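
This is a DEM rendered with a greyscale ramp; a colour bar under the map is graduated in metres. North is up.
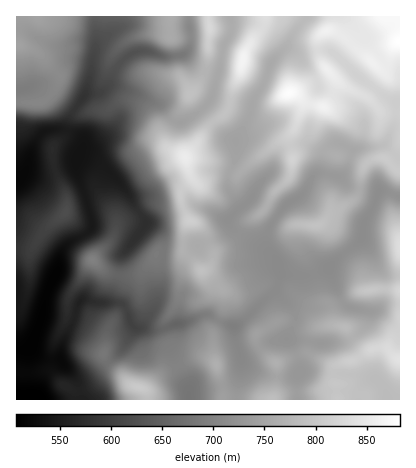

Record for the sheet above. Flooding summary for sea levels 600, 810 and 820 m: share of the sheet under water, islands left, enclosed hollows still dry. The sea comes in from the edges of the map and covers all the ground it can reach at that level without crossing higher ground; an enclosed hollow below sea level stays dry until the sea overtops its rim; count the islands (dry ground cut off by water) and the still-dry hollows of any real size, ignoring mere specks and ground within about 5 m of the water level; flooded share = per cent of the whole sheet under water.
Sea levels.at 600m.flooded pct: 17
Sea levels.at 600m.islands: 1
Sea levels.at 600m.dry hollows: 0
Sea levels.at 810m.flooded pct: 89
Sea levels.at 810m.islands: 2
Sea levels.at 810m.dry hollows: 0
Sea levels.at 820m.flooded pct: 92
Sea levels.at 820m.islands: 1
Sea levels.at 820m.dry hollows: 0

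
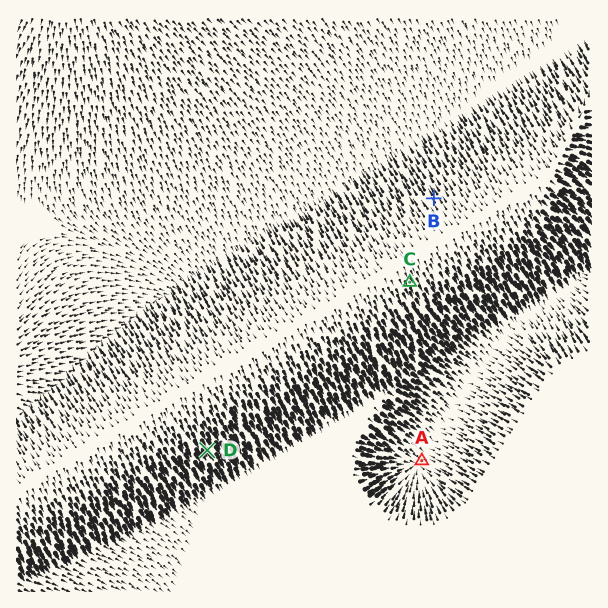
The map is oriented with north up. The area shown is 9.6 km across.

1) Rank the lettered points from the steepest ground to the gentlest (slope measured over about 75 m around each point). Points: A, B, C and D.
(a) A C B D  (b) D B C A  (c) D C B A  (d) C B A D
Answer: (b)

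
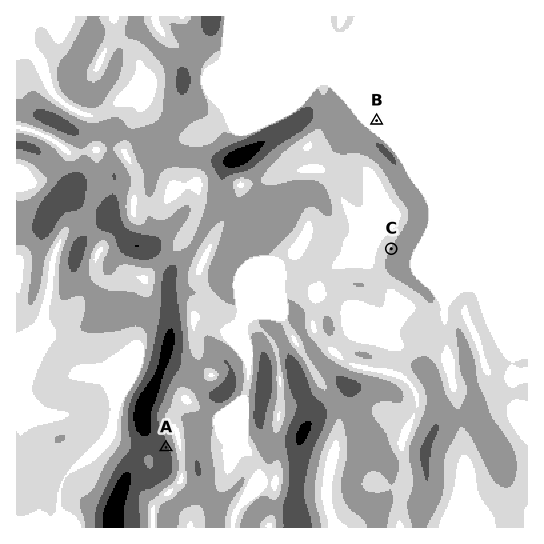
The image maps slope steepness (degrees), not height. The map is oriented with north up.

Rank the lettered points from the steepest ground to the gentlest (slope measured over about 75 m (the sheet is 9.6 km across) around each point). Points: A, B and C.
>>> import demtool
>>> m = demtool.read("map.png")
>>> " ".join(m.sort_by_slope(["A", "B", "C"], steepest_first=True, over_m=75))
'A C B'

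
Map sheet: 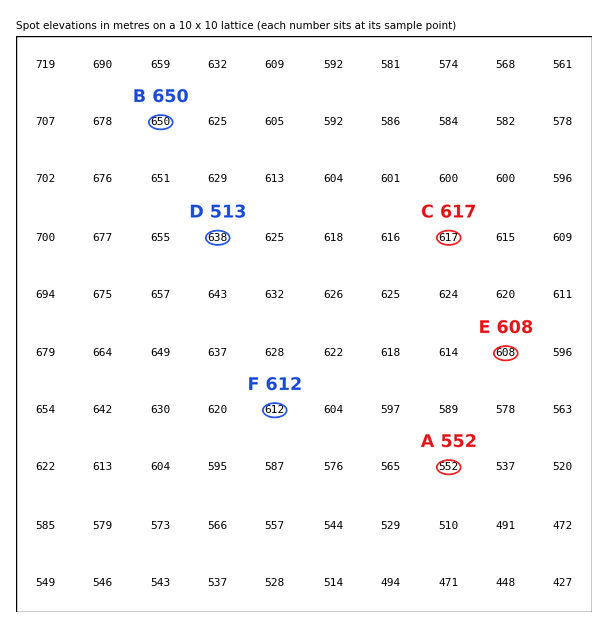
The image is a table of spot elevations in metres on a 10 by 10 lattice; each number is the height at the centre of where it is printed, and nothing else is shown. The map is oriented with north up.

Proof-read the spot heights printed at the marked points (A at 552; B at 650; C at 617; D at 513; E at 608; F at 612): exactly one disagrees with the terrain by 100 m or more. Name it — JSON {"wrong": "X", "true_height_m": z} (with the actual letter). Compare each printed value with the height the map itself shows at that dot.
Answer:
{"wrong": "D", "true_height_m": 638}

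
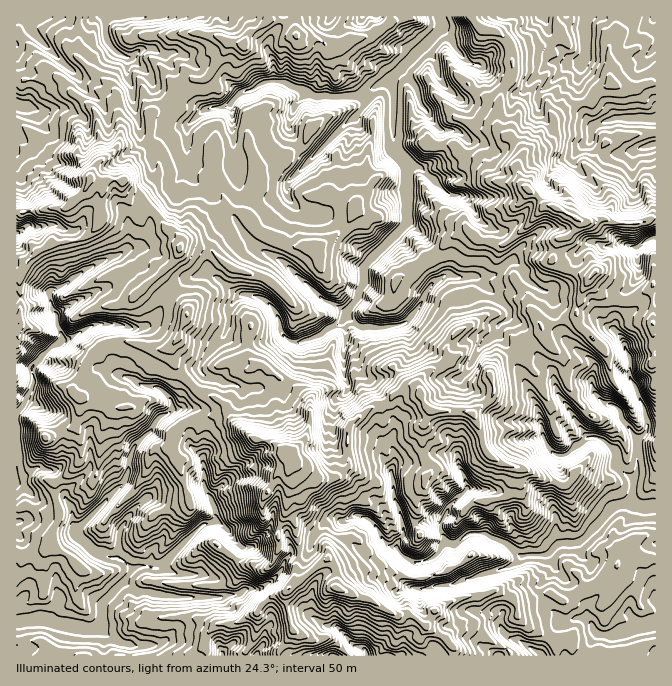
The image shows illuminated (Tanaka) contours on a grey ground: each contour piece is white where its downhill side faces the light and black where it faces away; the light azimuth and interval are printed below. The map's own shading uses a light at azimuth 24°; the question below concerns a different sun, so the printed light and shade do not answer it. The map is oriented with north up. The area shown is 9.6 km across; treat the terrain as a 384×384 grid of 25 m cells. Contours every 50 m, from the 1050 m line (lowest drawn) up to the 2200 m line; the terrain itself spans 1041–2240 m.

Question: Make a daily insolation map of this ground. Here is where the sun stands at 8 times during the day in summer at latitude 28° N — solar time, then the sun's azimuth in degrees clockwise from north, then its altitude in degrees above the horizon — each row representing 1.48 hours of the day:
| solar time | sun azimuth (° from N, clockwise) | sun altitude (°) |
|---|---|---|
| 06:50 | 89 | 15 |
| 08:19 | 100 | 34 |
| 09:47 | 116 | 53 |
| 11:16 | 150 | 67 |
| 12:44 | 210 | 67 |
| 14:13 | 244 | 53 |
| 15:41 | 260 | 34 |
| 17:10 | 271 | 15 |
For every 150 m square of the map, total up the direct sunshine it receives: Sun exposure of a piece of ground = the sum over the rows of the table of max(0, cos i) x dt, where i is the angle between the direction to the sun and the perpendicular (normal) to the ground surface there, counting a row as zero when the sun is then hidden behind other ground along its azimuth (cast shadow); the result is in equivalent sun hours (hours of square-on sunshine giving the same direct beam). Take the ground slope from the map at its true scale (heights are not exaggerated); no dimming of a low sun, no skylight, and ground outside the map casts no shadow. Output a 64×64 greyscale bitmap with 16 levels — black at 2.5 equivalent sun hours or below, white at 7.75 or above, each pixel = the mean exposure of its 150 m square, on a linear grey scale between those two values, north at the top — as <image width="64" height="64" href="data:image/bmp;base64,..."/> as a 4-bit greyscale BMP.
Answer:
<image width="64" height="64" href="data:image/bmp;base64,Qk12CAAAAAAAAHYAAAAoAAAAQAAAAEAAAAABAAQAAAAAAAAIAAATCwAAEwsAABAAAAAAAAAAAAAAABEREQAiIiIAMzMzAERERABVVVUAZmZmAHd3dwCIiIgAmZmZAKqqqgC7u7sAzMzMAN3d3QDu7u4A////AP3uupmZVVaKvOmHqYju3Lq0R8zN7u7Lzblnuu7t3M3uvdmZmbre7tzdyaqsiq7dzIaJ3d3s2ozcaKvM7tuJiaypi97t3t7u7t3NzL27vallaczd3t2p3tmsvtyrzN7sqe7u//7e3d/u7sl2rLq8msus3NzuvNzMzKvc3tzN7u7////u7Myrp2ZmVCRXurzNzNzMyWhKq8zdyczd7u7/7e7u7d3bzLhURVVEVTRc3czLrMtjBAAXzu3evO3u/u/u3e7s3d3MyszczMu6dUONuqzKZHpjQQAASdmbm6rv7v/u/+3e/tvMuYdmec2ZZUramIeZzMqamWMAB83HnNvu/u///u78qayonN3u7cumOKvdu83MYABrmrlRGKrNuL7u/////pRYvu7avd3dhkpUl62su6UjQQB7qqyWmpmNzO/+ze/YWc3u3Mlo3MQBebaomZrbQjaXMAVBOL7tqbvd7tus3aab263Ly2RYEHiZp8lmrtc2N7mGQBWJ3e7u24ut7svMyavpedy9hTAFmnarzZg2ZEo3d0WYqZzN3t3tuqeKzN3ZpZqGnb3XZoqppc7My5M1qzqnE7mHyNzMzM7Iu6nuzbm3SJl3vuxjeanGrtzN2prXK8lCi5zJzLqsze2s3ZjNnNljiZes2hN6uLmv+7zu7uNN63MGvd3byZ3N7u3uvN7N7Xc5rMzWBXupi7/+y87u017rqVI3z/upvd3e7b7byt29inXLzdVGinZr3//dzO6ia93bVq3v+7uN3N28nNx3ndushrvNyUequ5nv/pm9zKZ6vdcn7t7adRbMua2qzLzM68yEre7IWNy6u+7Zd5u7zKvblmzdpkVQACy7m5rKrN7a7KRc7Zeqzcqa3biFi73tze3KrNhmV2VyAmiImrm97uv+tkJ8vM3cq5cji2VszuzO/svMyrl1RaqTeraHqHff3O/qdWvO3dqBADRZZVze3c3u3d3azLpHq5iMp5aWA4z+7/62Mp3t2CNYhHpkGN7c7M7czbu7uVrGedpXhnJJrP///9uGWM7rmauImYQQbe3u3bupvN7afZWYIEpGZ8vN/u7czJbN7tzMzLuXhxBFje7pVVaNzMqbaKRWdhhEa93N7clDau7KibzN7aSLc3Nn3cq3aM2sysmMlnmQG1I4ed7bmcu+/InO7//qZFYnipeJmqmZzpvM2q2HnDA7UAA43u7u7//rvf7v/YVoqSi83WNs7ZWJnM3czsmbUY2EJJu+/////+64ve23aHiqJ7llhUa+tUWt7u7+qa1Aa7dQAHz///7v7dp5qnZjAltVqoZXmsy7VYzu7srL2hON2nVCFJvJmZvs3qneylV0FVVkNFeYjdzIjN7tvd2GRr3cpTZBAASKyt3uyc7ZSLqDNDMyBZmIze2ZrO3u2Xec3rcxCJd4vO7bzd7JrLU77amomZmGepY2zcrdzO7c3N7Lu2Eyi83u7uyszbh3Yl3sZHZL7bZKypeKnM26u97u7sqoUnh3rN7u7ZjN3DJHvJZGh0W/6lfd3bnNy6vc3u/u/cpkFs28y+7uyqvNu6vHQ2zFY57thIzdve3Zvdzd7tm+3LmEKu/sve7bqt7d23VGzsdUne/ZdojN3Z3u3c3e6UrM3NqDWt3c3u7t7sl3Z53ttVNJvv3M7u7JrNzsqby1Sb3d7cuXe9y93u3YeZis7u26hiJn3//+7tzbvtu5OrRKa93e7d3LzNzd7avc3d7/7du5gjaa///u28us7rZSEAI2a7vd7u7u7LvKzd3e27mt3NqYSSjP7uybqqzty8yoYnFDer3e7e7saLzN7tu8qqvu7ZiCi83saMq6p4zL25qXmLzO3e3t7rVqve7u3d3N3d/+2HeN3MV97ayrzcnJVYx4rM7u293uhnnN7u3d29/+7uyXVVq2Qp3tus3JQQZABgMQW+/s7umKqbztzd2p7//t3IVniiAId5vckzZVJpRGRlVBrv3dmLzMzdze7pfN3dzNqIiCJ5vN3NxAdkZXdWaahFiuzMqZ3szMzd7utErN3d3Yh0SZvMuqmFEjSIWHabqIVFeDFZq93M3u7u7qQ5vd22V3esztqK2mhDOKiap6uqq6Zbtmq93c3u7u7u6kKrrLQpqrze3Lh7y7mGi7q4jcu3dUJsms3dvu7O7u3elEqKtpmLze2azarMzMh97tl87Jl3RkiZ3Ny93a3u243ZNYeWd4u2hr3u6Xms3Ine7t65zJR5ebje65zcfO7ZbO2lZreIqVRr7ty4d7zMpXmauYq9pqmpie7upXg67tlIvMl2p5eUO93Ny6uGzN3sqZmovcvNyMtqzu7ZQinO7EMySadYmJSbt6zdq6ir3u7u7u7u7ux73Hqb7u3KYRepplREaoe6h7pGzd2XqKq87u//7u7ux83Zaovv//64UBJr3Lzey9xqo3zrrNy6e6nO///+7+163aeJrd3u/cu8mrzNzd3cy6t1vZNb7Lu5uJzsvOvexo3aiYjdrKvu/suqvMzu3MzclkijAovc27uYi9zczMtp3cp1fMipvu/+7pvO3f/dzczIamKLu9vO3tyL3d28xY3cyYvKnd3t7u7bnd7u/+7dvMyXOLu8297d2pzt7t6K3c3Yne3e7u7tqby87tzM7u3MzMiLvt66zM3JnO7c3L3LzLmZmHdoiGZozty6mIyFrtu7ypqu2qqanLusze3L3Lvdu5hlVEREicus3MzNjcZWzMeJqMhle7ibzLrN3t"/>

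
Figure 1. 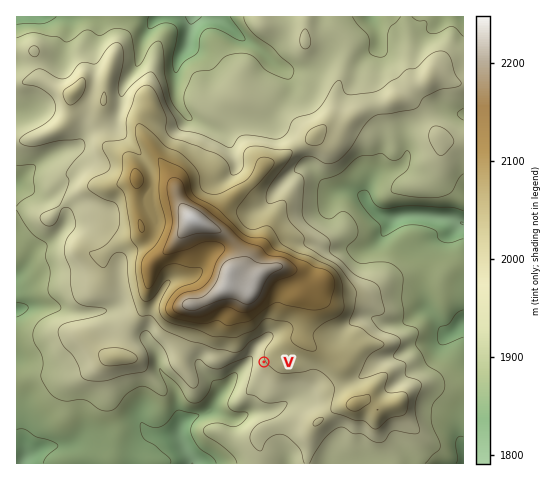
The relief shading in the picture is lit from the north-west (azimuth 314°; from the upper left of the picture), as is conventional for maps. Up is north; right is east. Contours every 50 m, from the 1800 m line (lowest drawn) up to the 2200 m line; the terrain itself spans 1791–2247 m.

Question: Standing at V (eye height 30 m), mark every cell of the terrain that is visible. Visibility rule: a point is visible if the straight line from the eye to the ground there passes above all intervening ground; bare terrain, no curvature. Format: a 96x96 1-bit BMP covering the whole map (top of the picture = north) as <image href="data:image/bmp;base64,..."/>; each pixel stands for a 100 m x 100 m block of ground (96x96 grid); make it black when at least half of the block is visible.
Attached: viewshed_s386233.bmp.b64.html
<image width="96" height="96" href="data:image/bmp;base64,Qk2+BAAAAAAAAD4AAAAoAAAAYAAAAGAAAAABAAEAAAAAAIAEAAATCwAAEwsAAAIAAAAAAAAA////AAAAAAAA////wAABDAAAAAAB////wAAPDgAAAAAB////wAAfBAAAAAAA////wAA/AAAAAAAAP///wAH+AAAAAAAAP///4Af+PAAAAAAAP///4B//fgAAAAAAf///8f///wAAAAAAf////////wAAAAAAPD8Hj/B//8AAAAAAOB4AA+Af/+AAAAAAOB4AAeAB//4AAAAAcB4AAfAA//8AAAAAYBwAA/+Af/+AAAAAABwAA//////gAAAAABwAA//////wAAAAADwAA///4f/4AAAAAHwAB///gHw4AAAAAH4AB///gDwAAAAAAD+AD7//gDwAAAAAAB/gDj//wHwAAAAAAA/wHD//4PgAAAAAAAfwHD///8AAAAAAAAfwHh///4AAAAAAAAfgPz///gAAAAAAAAfAPz///AAAAAAAAP/ALj//+AAAAAAAAf+AAD//4AAAAAAAAfuAAH//4AAAAAAAAPGAf+f/+AAAAAAAAAAAf+f//gAAAAAAAAAAP+P//4AAAAAAAAAAH/H//+AAAAAAAAAAB////8AAAAAAAAAAAH///wAAAAAAAAAAAD8//AAAAAAAAAAAAA4PAAAAAAAAAAAAAAAHgAAAAAAAAAAAAAAHwAAAAAAAAAAAAAAH4AAAAAAAAAAAAAAD8AAAAAAAAAAAAAAB4AAAAAAAAAAAAAAAAAAAAAAAAAAAAAAAAAAAAAAAAAAAAAAAAAAAAAAAAAAAAAAAAAAAAAAAAAAAAAAAAAAAAAAAAAAAAAAAAAAAAAAAAAAAAAAAAAAAAAAAAAAAAAAAAAAAAAAAAAAAAAAAAAAAAAAAAAAAAAAAAAAAAAAAAAAAAAAAAAAAAAAAAAAAAAAAAAAAAAAAAAAAAAAAAAAAAAAAAAAAAAAAAAAAAAAAAAAAAAAAAAAAAAAAAAAAAAAAAAAAAAAAAAAAAAAAAAAAAAAAAAAAAAAAAAAAAAAAAAAAAAAAAAAAAAAAAAAAAAAAAAAAAAAAAAAAAAAAAAAAAAAAAAAAAAAAAAAAAAAAAAAAAAAAAAAAAAAAAAAAAAAAAAAAAAAAAAAAAAAAAAAAAAAAAAAAAAAAAAAAAAAAAAAAAAAAAAAAAAAAAAAAAAAAAAAAAAAAAAAAAAAAAAAAAAAAAAAAAAAAAAAAAAAAAAAAAAAAAAAAAAAAAAAAAAAAAAAAAAAAAAAAAAAAAAAAAAAAAAAAAAAAAAAAAAAAAAAAAAAAAAAAAAAAAAAAAAAAAAAAAAAAAAAAAAAAAAAAAAAAAAAAAAAAAAAAAAAAAAAAAAAAAAAAAAAAAAAAAAAAAAAAAAAAAAAAAAAAAAAAAAAAAAAAAAAAAAAAAAAAAAAAAAAAAAAAAAAAAAAAAAAAAAAAAAAAAAAAAAAAAAAAAAAAAAAAAAAAAAAAAAAAAAAAAAAAAAAAAAAAAAAAAAAAAAAAAAAAAAAAAAAAAAAAAAAAAAAAAAAAAAAAAAAAAAAAAAAAAAAAAAAAAAAAAAAAAAAAAAAAAAAAAAAAAAAAAAAAAAAAAAAAAAAAAAA="/>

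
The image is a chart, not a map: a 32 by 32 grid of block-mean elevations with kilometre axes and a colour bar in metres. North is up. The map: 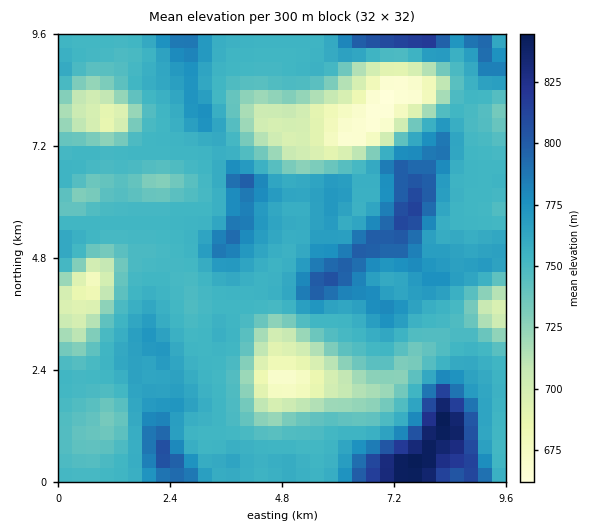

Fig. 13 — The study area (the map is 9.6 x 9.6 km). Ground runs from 660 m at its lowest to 845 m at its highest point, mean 750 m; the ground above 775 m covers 14.2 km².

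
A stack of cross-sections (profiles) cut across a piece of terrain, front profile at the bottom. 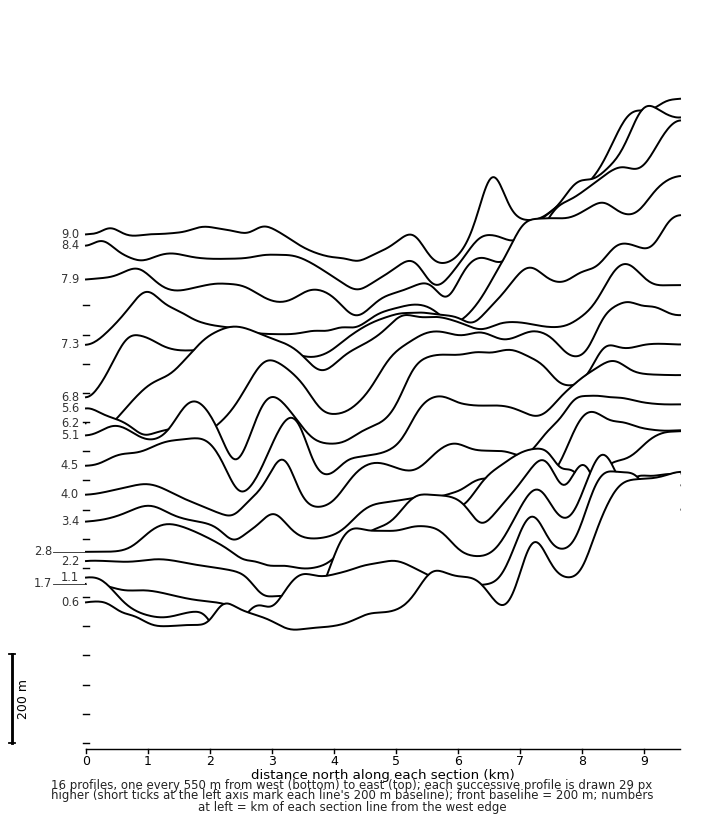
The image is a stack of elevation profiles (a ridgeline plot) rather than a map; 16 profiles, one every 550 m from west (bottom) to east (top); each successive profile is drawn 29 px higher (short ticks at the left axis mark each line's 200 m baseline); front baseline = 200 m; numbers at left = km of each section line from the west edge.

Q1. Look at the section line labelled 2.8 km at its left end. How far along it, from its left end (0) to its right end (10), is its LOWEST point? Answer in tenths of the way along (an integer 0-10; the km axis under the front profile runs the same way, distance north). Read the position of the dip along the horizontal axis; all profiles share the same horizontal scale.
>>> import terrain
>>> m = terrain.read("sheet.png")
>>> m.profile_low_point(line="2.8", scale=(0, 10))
4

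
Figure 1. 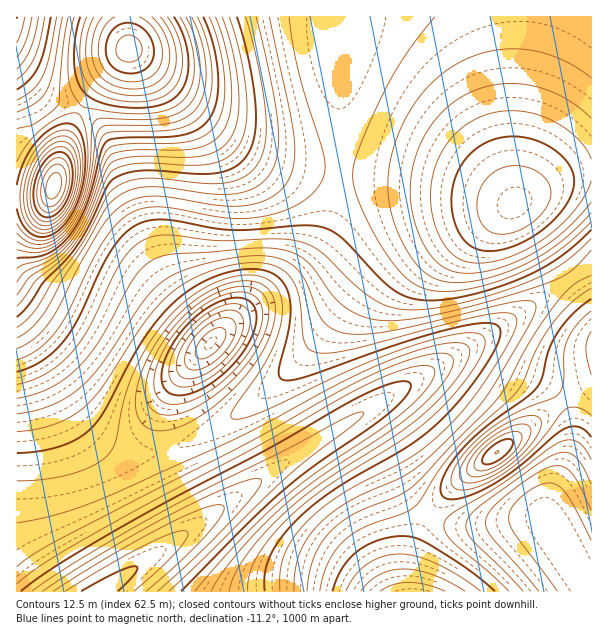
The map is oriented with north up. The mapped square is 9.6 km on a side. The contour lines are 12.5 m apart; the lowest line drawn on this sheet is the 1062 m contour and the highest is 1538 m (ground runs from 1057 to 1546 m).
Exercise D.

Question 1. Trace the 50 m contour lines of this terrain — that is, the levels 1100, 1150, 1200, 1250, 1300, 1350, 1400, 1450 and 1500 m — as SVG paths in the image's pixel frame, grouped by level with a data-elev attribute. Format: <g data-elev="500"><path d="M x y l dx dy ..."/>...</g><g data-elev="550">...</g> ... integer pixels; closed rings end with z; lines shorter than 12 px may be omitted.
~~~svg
<g data-elev="1100"><path d="M42 591l66-41 74-41 57-26 15-4 4-1 3 2 0 5-5 7-25 29-36 36-38 34"/><path d="M185 378l-5-2-2-4-1-10 4-14 10-14 12-12 13-8 14-4 9 3 4 7 0 9-4 12-9 13-12 12-12 8-12 4z"/></g><g data-elev="1150"><path d="M17 567l16-13 21-12 191-98 119-66 31-13 27-9 18-3 11 3 2 6-3 10-9 14-14 15-29 25-77 50-37 30-23 21-22 24-17 22-11 18"/><path d="M161 414l-8-3-5-7-2-9 0-11 3-13 5-14 18-28 22-22 24-15 12-4 12-2 10 2 8 3 4 5 4 7 1 9-1 9-8 23-15 22-21 22-23 16-22 10-9 1z"/></g><g data-elev="1200"><path d="M557 591l-45-61-3-12 3-11 9-10 13-9 12-5 9 1 6 4 8 9 22 43"/><path d="M17 432l18-3 18-4 15-7 13-8 20-21 41-63 22-26 13-12 15-9 18-8 18-5 18-3 17 0 13 3 11 7 7 9 4 12 7 49 4 6 9 4 14 0 21-4 130-34 21-2 10 2 3 5-1 7-14 27-28 42-27 31-18 17-18 13-54 28-24 15-17 13-15 15-11 15-7 15-3 15 0 18"/></g><g data-elev="1250"><path d="M495 591l-27-22-37-24-15-7-14-2-24 4-10 5-11 6-15 17-9 23"/><path d="M17 372l12-4 12-6 10-8 10-10 17-24 23-51 13-23 15-16 9-6 9-3 23-1 43 8 20 2 69-5 21 2 10 5 9 6 36 38 15 14 15 7 20 3 19-1 24-4 26-8 25-9 20-10 16-10 17-13 16-15"/><path d="M591 299l-19 16-16 20-8 18-7 27-5 9-10 9-44 32-27 28-12 21-3 9 1 6 5 4 10 1 14-4 16-7 27-17 42-36 12-7 8-2 6 2 6 4 4 5"/></g><g data-elev="1300"><path d="M476 470l6 1 7-2 17-10 14-15 2-6-1-4-5-3-7 1-9 4-11 7-8 9-5 7-2 6z"/><path d="M17 327l9-6 8-9 18-30 25-30 12-21 18-34 9-10 13-6 17-3 58 5 21 0 18-6 13-10 5-9 4-12 1-29-7-46-13-54"/><path d="M591 159l-6-11-10-12-14-10-16-9-15-4-17-2-15 1-15 4-13 6-12 9-10 12-8 13-6 15-3 15 0 17 2 15 9 24 7 9 7 6 8 4 9 2 22-2 30-11 29-19 13-12 11-13 9-14 4-11"/></g><g data-elev="1350"><path d="M17 282l8-10 22-10 10-7 16-16 14-24 17-49 7-11 21-5 47 0 16-2 15-5 11-9 5-9 4-11 2-27-6-36-11-34"/><path d="M39 17l-9 32-6 11-7 9"/></g><g data-elev="1400"><path d="M17 241l13 7 14 0 13-7 13-13 9-15 7-19 5-21 5-35 5-10 7-3 42 0 20-2 15-5 12-10 7-17 2-23-5-27-9-24"/><path d="M63 17l-10 52-6 20-4 7-6 6-20 10"/></g><g data-elev="1450"><path d="M39 233l11-1 12-8 9-12 7-18 5-21-1-20-5-15-3-4-5-3-6-1-6 1-13 9-12 15-8 19-4 20 2 18 6 13 5 5z"/><path d="M87 17l-5 16-2 18 1 17 5 12 7 10 11 6 15 4 16 2 15-1 14-5 9-7 7-11 2-13-1-17-5-16-9-15"/></g><g data-elev="1500"><path d="M43 216l7 1 7-4 8-9 4-10 3-14 0-13-3-9-6-5-7 0-8 4-7 10-5 10-2 12 0 12 3 9z"/><path d="M122 72l10 1 11-2 7-6 4-9-1-11-4-10-8-8-9-4-9 0-7 4-6 6-3 9-1 11 3 9 5 6z"/></g>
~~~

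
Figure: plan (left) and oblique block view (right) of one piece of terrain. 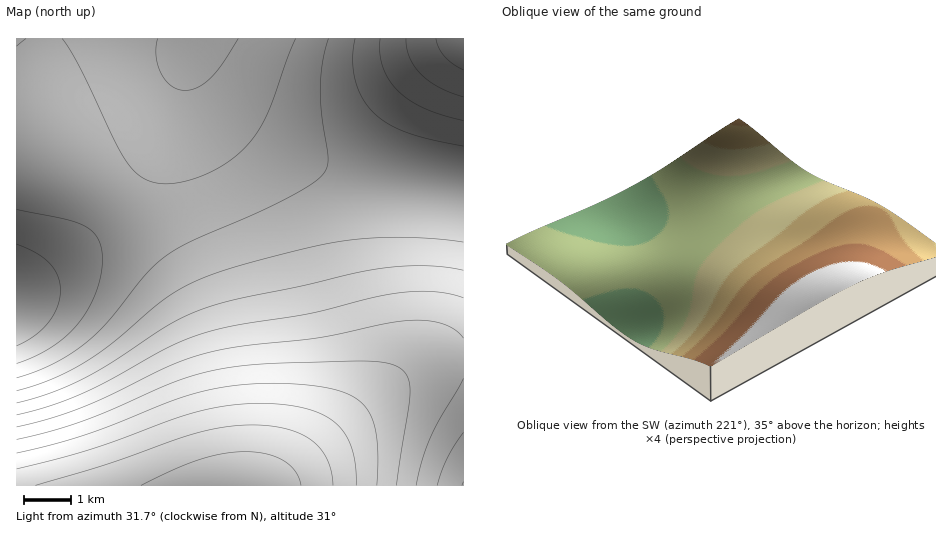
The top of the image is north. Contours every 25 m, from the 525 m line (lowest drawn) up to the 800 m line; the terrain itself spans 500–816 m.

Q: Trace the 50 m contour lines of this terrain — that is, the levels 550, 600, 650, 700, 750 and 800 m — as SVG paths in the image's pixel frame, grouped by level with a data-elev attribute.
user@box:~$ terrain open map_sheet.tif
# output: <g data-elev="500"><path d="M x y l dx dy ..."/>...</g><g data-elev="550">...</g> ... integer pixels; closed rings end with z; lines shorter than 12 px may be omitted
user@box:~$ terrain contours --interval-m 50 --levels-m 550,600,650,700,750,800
<g data-elev="550"><path d="M17 209l49 10 19 7 8 6 5 7 3 10 1 10-1 16-5 18-8 16-11 15-12 13-14 11-17 9-17 6"/><path d="M296 39l-29 75-9 17-10 14-17 15-21 12-23 9-21 3-12-1-10-4-8-7-9-9-12-22-35-74-18-28"/></g><g data-elev="600"><path d="M463 242l-56-5-56 3-50 9-80 22-27 11-23 13-18 13-42 36-30 21-32 15-32 11"/><path d="M355 39l-2 21 2 19 7 18 12 16 14 10 18 9 24 7 33 7"/></g><g data-elev="650"><path d="M437 485l10-27 16-26"/><path d="M463 298l-14-4-15-2-36 1-27 5-62 16-66 10-28 6-22 7-21 9-64 35-30 14-30 11-31 9"/><path d="M406 39l3 18 11 17 19 13 24 10"/></g><g data-elev="700"><path d="M396 485l13-80 1-20-3-9-5-7-9-4-12-3-26-1-84 2-30 3-27 4-41 12-63 28-30 12-31 10-32 7"/></g><g data-elev="750"><path d="M356 485l-1-19-3-17-6-14-9-10-11-8-14-7-19-4-21-2-36 1-36 6-27 8-82 30-74 20"/></g><g data-elev="800"><path d="M301 485l-6-14-11-10-18-7-21-2-22 2-24 6-24 9-34 16"/></g>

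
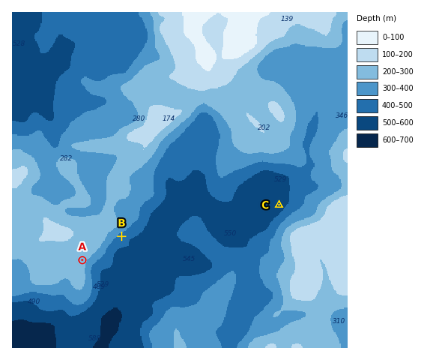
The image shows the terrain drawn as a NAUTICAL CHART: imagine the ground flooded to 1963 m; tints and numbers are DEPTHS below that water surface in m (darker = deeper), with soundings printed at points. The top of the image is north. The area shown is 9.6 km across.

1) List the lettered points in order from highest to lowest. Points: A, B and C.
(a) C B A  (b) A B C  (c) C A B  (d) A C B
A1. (b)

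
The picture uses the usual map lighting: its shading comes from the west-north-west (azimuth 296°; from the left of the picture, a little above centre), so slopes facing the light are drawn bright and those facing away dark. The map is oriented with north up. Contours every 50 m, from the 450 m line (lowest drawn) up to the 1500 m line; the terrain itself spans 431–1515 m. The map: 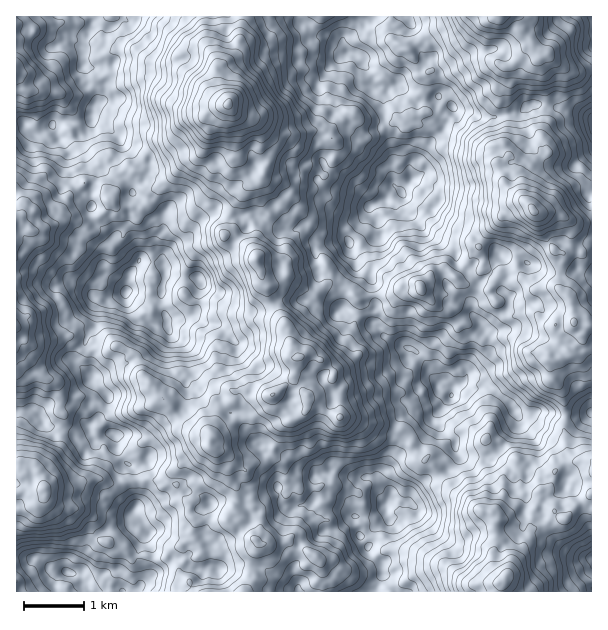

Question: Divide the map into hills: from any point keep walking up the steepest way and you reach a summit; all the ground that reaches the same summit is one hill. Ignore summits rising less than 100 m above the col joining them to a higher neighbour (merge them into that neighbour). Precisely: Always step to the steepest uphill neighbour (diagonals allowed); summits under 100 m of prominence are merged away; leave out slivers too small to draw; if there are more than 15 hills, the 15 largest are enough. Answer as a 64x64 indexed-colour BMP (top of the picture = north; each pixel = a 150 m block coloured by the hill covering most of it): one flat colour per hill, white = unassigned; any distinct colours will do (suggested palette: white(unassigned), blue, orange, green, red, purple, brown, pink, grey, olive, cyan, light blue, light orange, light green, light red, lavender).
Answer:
<image width="64" height="64" href="data:image/bmp;base64,Qk12CAAAAAAAAHYAAAAoAAAAQAAAAEAAAAABAAQAAAAAAAAIAAATCwAAEwsAABAAAAAAAAAA////ALR3HwAOf/8ALKAsACgn1gC9Z5QAS1aMAMJ34wB/f38AIr28AM++FwDox64AeLv/AIrfmACWmP8A1bDFABEREREREREREREREREREREREREREUREREREREREREREEREREREREREREREREREREREREREUREREREREREREREQRERdxERERERERERERERERERERERRERERERERERERERBEXd3ERERERERERERERERERERERREREREREREREREREd3d3dxERERERERERERERERERERRERERERERERERERER3d3d3ERERERERERERERERERERFERERERERERERERERHd3d3dxEREREREREREREREREREUREREREREREREREREd3d3d3d3ERERERERERERERERERFERERERERERERERER3d3d3d3dxERERERERERERERERERRERERERERERERERHd3d3d3d3kRERERERERETERERERFEREREREREREREREd3d3d3d3eZkRERmZmRETMzEREREREURERERERERERER3d3d3d3d3mZEZmZmZmZMzMRERERERFERERERERERERHd3d3d3d3mZmZmZmZmZkzMxERERERERREREREREREREd3d3d3d3eZmZmZmZmZmTMzMzMzMxERERRERERERERER3d3d3d3czmZmZmZmZmZMzMzMzMzMREREURERERERERHd3d3d3dzM5mZmZmZmZMzMzMzMzMxERERIiJEREREREd3d3d3dzMzmZmZmZmZMzMzMzMzMzMREREiIiRERERER3d3dVd3MzOZmZmZmZMzMzMzMzMzMREREiIiIkRERERHd1VVUzMzMzmZmZmZMzMzMzMzMzMxEREiIiIiJEREREd3VVVVMzMzMzmZmZkzMzMzMzMzMzMRESIiIiIkREQkRVVVVVVTMzMzM5mZMzMzMzMzMzMzMzMRIiIiIiIiIiIlVVVVVVMzMzMzmZkzMzMzMzMzMzMzMzMSIiIiIiIiIiVVVVVVUzMzMzOZkzMzMzMzMzMzMzMzMzIiIiIiIiIiJVVVVVUzMzMzM5MzMzMzMzMzMzMzMzMziIIiIiIiIiIlVVVVURMzMzMzMzMzMzMzMzMzMzMzMziIgiIiIiIiIiVVVVURERMzMzMzMzMzMzMzMzMzMzMziIiBIiIiIiIiJVVVVRERERMzMzMzMzMzMzMzMzMzMzOIiIgSIiIiIiIlVVVVUREREzMzMzMzMzMzMzMzMzMziIiIiBEiIiIiIiVVVVVRERERMzMzMzMzMzMzMzMzM4iIiIiIgiIiIiIiJVVVVVURERETMzMzMzMzMzMzMzM4iIiIiIiCIiIiIiIlVVVVVRERERERMzMzMzMzMzMzMxiIiIiIiCIiIiIiIiVVVVVVERERERETMzOqMzMzMzMRGIiIiIiIIiIiIiIiJVVVVVVRERERERMzqqqqqqqqoREYiIiIiIgiIiIiIiIlVVVVVVVREREREzqqqqqqqqqhERiIiIiIiCIiIiIiIiVVVVVVVREREREaqqqqqqqqqqoRGIiIiIiIIiIiIiIiJVVVVVVRERERMzqqqqqqqqqhqhGIiIiIiIIiIiIiIiIlVVVVVVERERMzM6qqqqqqqhEaoYiIiIiIIiIiIiIiIiVVVVVVURERETMzM6qqqqqqERERiIiIiIgiIiIiIiIiJVVVVVVREREREzMzOqqqqqqhERiIiIiIgiIiIiIiIiIlVVVVVVERERERMzMzqqqqqqERERiIiIIiIiIiIiIiIiVVVVVVERERERETMzM6qhERERERGIiIIiIiIiIiIiIiJVVVVVEREREREREzM6oREREREREYiIIiIiIiIiIiIiIlVVVVURERERERERERERERERERERiIIiIiIiIiIiIiIiVVVVVREREREREREREREREREREREYgiIiIiIiIiIiIiJVVVVVERERERERERERERERERERERGCIiIiIiIiIiIiIlVVVVVREREREREREREREREREREREREiIiIiIiIiIiIiVVVVVVERERERERERERERERERERERESIiIiIiIiIiIiJVVVVVERERERERERERERERERERERERIiIiIiIiIiIiIlVVVVURERERERERERERERERERERERESIiIiIiIiIiIiVVVVUREREREREREREREREREREREREREiIiIiIiIiIiJVVVFRERERERERERERERERERERERERERIiIiIiIiIiIlu1EREREREREREREREREREREREREREREiIiIiIiIiIiu7u7uxERERERERERERERERERERERERERIiIiIiIiIiK7u7u7sREREREREREREREREREREREREREiZmZmIiIiZru7u7uxEREREREREREREREREREREREREWZmZmZmZmZmu7u7u7EREREREREREREREREREREREREWZmZmZmZmZma7u7u7ERERERERERERERERERERERERERZmZmZmZmZmZru7u7sRERERERERERERERERERERERERFmZmZmZmZmZmu7u7sREREREREREREREREREREREREREWZmZmZmZmZma7u7uxERERERERERERERERERERERERFmZmZmZmZmZmZru7u7EREREREREREREREREREREREREWZmZmZmZmZmZmu7u7uxEREREREREREREREREREREREWZmZmZmZmZmZma7u7u7ERERERERERERERERERERERERZmZmZmZmZmZmZru7u7uxERERERERERERERERERERERFmZmZmZmZmZmZm"/>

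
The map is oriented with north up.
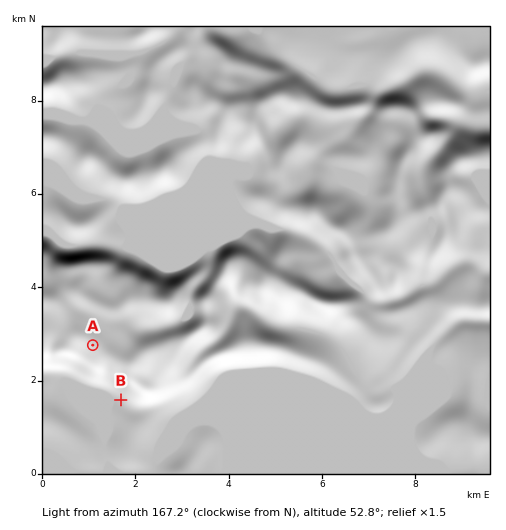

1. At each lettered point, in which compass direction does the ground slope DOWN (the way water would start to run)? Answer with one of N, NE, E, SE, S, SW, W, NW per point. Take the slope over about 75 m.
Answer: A S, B SW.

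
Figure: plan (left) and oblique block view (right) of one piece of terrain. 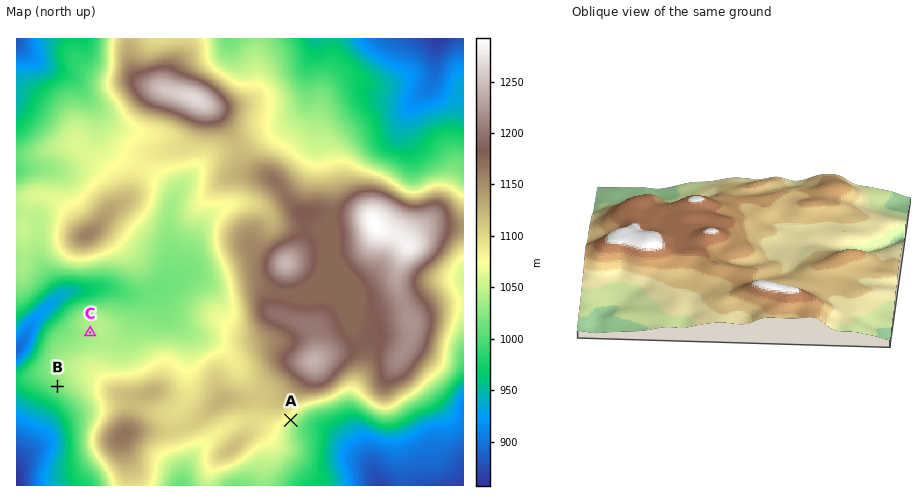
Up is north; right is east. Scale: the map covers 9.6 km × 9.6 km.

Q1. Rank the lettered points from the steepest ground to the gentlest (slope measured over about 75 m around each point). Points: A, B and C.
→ A B C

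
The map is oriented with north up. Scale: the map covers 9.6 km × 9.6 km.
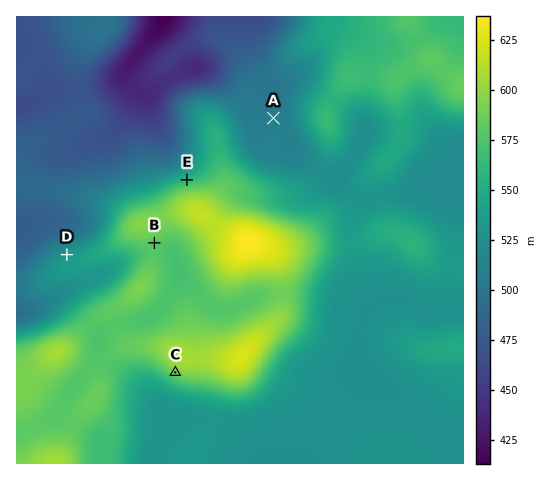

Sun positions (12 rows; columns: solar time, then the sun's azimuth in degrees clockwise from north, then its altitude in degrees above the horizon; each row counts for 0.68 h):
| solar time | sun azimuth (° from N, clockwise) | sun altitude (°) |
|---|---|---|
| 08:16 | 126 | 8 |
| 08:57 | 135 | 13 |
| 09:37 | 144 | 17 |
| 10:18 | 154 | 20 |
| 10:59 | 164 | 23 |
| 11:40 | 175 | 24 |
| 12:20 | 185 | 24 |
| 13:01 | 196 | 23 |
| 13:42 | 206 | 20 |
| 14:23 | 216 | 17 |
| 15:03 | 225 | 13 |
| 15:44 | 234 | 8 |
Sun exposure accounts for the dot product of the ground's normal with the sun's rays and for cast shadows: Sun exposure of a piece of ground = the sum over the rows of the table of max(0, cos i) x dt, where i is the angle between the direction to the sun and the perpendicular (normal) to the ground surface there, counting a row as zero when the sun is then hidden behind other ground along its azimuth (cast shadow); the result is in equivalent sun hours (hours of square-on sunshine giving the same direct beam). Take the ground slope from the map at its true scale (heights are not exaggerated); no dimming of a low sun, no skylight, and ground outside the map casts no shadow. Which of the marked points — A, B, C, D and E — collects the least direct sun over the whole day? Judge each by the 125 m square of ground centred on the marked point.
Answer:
E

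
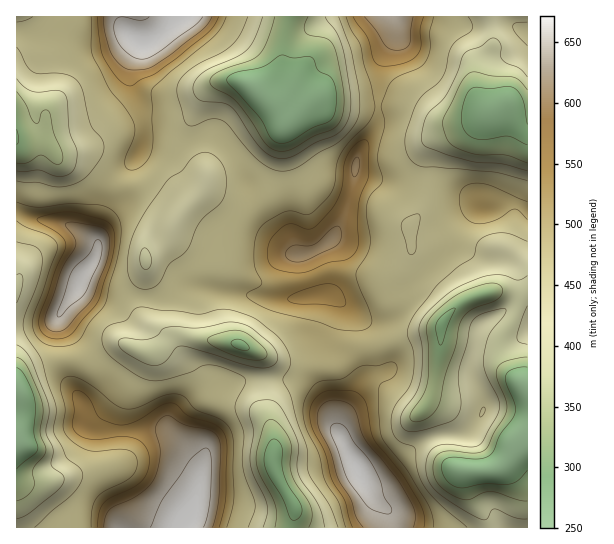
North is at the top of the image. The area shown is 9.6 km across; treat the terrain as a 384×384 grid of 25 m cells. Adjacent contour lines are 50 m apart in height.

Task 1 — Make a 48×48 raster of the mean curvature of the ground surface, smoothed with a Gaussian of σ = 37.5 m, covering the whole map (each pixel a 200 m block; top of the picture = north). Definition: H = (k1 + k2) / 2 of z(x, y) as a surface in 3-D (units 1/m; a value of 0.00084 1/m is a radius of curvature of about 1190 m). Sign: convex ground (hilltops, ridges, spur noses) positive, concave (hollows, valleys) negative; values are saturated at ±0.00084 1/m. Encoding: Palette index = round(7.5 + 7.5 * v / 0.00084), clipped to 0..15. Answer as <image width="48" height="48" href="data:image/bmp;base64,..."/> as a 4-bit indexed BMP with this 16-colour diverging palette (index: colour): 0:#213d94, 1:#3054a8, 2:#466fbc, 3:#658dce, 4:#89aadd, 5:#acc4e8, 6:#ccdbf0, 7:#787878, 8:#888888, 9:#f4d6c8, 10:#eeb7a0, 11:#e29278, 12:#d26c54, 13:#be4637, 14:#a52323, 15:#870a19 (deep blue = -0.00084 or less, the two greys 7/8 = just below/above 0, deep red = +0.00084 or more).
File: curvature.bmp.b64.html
<image width="48" height="48" href="data:image/bmp;base64,Qk32BAAAAAAAAHYAAAAoAAAAMAAAADAAAAABAAQAAAAAAIAEAAATCwAAEwsAABAAAAAAAAAAlD0hAKhUMAC8b0YAzo1lAN2qiQDoxKwA8NvMAHh4eACIiIgAyNb0AKC37gB4kuIAVGzSADdGvgAjI6UAGQqHAHmphif7dWiIncVIqHRGdlu6mquVi6Vql0erl0f7h3iYjMZHy4MDdkzJmr2GulWaZFVquFe8upiIi8dX3GEFhTm6itt6lVrrhmZEeXZWeamIi8hI2CBahY3Ji8dmM2rIZodjJoZUM3qIm9dKkgO8aN2qrZVSI0QzV6zJZnZVQ1qXi9dJUAfaSNuquldiABEjR1aLuHVEQ1mXiulZMBa4KOvMtElwADZlVTAFhol1Q3mIivtaUQJlO9u4U3yni++TVkO9m9zLqZmJnPxrkhNmr9qFNXve7v+ANkOtv9iau7u6rMl6czZ6/rp3ZhOJmK61NWM4fLeXZ53YVUR2NEd766qXaAAmVZ3qhlI4bNhlRFrpMkaGNVd67buoaZEGZYv9hSB6r9dmZUWIZniYd2hmq5mHaMoVd4vqQwPLzXV3eId3d4iamJl2dliWibwjiay0AgfZl0V4qnZ4iJvNyqmHVDe4rKxAespyASi3VWebljRorO64UjiHdmaInKxQaslnhUiERWiWIkVpqXQAAFmIiIdlaK1gOMpouGeJh2dgFneHMAAASKmIh2VmZpxwN7tmmojv6EVmm4ZURWZEm5eIdmeYiJgwSMx0WXf/+UJZpkZnrLiJmGVVVpq5iapACN/YNmWf26ZXh5uqqYeIiJmYibymV5zFAHvehERc3OtViamIeJq7zN3cupt1Z3necAAGtERKy+sjiImImqmYdWZ4qqlVd4iLymEAhkQ5681BhUmYd3ZVVlIiR3ZWd3iJm8uHmEM27L+hcwioh3dmiqu4MlZVd3eJmIq7qHZCi5/zYiiIiHdles3duJuFd3d4iZiIdoYwJm70Y1lniId1iaqZzLumZ3d3iIZEWFM0i7/3ZVlnmYd2ipylnbmWZ3eId3ZFd57//rq3d1hmiYh2eIyDe8l0Z2eId5qXVf27ymRWiWd1aZh3ZmhjaN1jZ3d3eL3beYMjRFeImYeHVniIdmdkVs9SV4d3eamJmmeIh3d2d4h4dWiIh3d2Qp90d4h3erqqmavJiYd2ZXh4hViJiIiHUm+4mHh3eaupmmmSBYh4uVeIhEiIiqqYdH/WZoiZqqmrqQWCJph334Z4hnmJu4m7lX/zRoiaqnV3YyeERnd1j7VoiImbtiOM2V72R4VXVDNWdEmFeah1W7ZniImrggE3qWj7Z4VWZFZohXuFeqh1aadneZq6dDREQVeMl5hWdWZnZZtkeZhliZd4ebvZZWZmQDh7p5lVZmVmZYhDaZdmipd5ZpzVNXd2YkmLlomIdVZmRIhjR5d3mnZ4VXqCNneHUkmbpnibpDVkE7y4Z4ZopjRmRDMRR4d4YUqLlVaLxSV1FcupmHRpp4ZFZBACRndog1qKhUV5yEepZ6mIh1SKrNllaamIhmhmhFqcqZl3qEiqqIh3dmervNy3RZzKp1eFUll7u8yGlTeHiYiId1WcuZvLdEeql1aoUmhZqs11iHYzeZiIhjXNqYms2mSKiFSblGp5mLg0ecpXupmIdiXsl3iJz6RamGR6plqairlmeblqyg=="/>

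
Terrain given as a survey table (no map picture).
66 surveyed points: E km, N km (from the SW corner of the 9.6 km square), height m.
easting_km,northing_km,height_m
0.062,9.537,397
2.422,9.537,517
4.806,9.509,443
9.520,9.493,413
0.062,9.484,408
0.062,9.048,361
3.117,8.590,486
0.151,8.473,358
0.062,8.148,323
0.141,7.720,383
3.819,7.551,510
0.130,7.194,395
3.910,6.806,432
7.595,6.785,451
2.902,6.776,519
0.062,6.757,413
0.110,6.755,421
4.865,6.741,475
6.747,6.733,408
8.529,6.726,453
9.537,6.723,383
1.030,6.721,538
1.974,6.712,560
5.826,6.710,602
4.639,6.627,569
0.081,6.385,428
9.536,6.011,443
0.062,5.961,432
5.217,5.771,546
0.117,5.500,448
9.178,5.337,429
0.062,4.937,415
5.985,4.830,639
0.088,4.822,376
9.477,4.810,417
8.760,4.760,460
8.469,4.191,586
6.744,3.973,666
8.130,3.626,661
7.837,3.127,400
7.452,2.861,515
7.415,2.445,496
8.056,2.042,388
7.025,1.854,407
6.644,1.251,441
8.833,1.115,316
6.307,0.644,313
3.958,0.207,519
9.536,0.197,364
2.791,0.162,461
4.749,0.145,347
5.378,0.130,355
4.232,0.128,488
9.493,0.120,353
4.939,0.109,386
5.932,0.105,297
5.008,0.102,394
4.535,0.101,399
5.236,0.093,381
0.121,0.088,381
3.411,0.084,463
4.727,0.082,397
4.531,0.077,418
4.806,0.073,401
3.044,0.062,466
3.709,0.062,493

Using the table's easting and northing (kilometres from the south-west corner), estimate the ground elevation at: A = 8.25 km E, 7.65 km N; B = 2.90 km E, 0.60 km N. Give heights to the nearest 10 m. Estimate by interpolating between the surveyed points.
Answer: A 430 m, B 410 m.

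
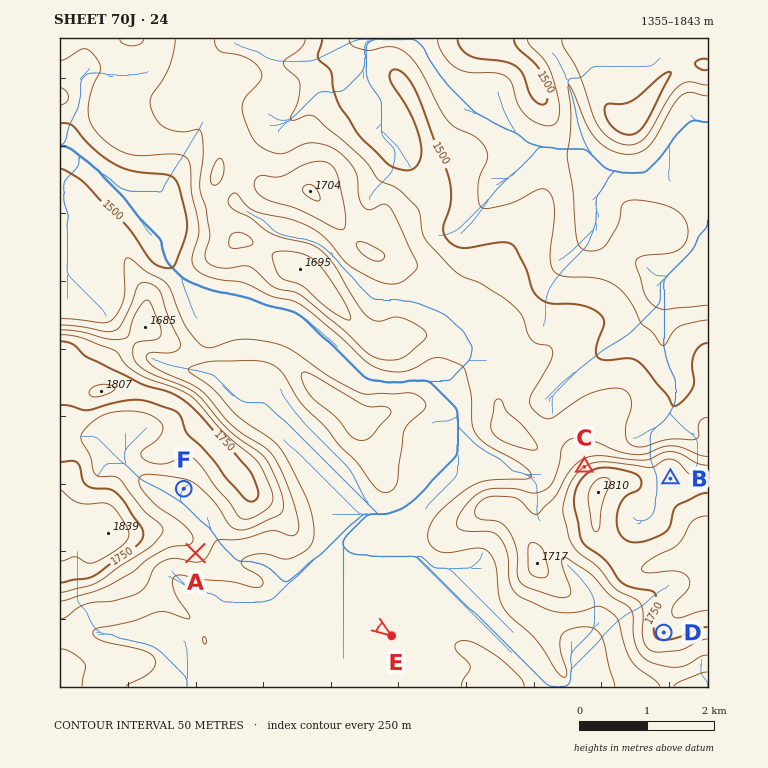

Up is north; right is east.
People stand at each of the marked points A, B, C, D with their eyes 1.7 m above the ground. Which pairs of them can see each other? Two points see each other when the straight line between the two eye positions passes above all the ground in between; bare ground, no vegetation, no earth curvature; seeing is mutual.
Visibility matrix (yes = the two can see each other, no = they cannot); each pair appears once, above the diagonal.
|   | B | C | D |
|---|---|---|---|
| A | no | yes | yes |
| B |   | no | no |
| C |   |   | no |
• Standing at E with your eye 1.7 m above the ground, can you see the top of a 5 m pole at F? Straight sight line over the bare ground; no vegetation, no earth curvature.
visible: false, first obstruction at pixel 251 536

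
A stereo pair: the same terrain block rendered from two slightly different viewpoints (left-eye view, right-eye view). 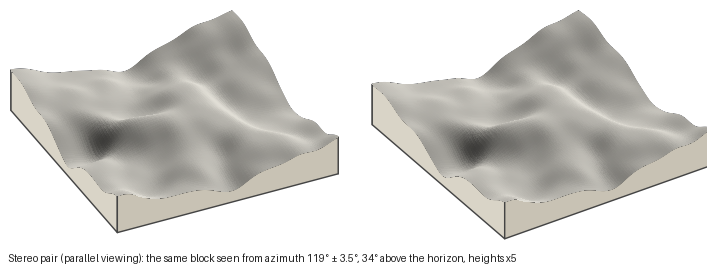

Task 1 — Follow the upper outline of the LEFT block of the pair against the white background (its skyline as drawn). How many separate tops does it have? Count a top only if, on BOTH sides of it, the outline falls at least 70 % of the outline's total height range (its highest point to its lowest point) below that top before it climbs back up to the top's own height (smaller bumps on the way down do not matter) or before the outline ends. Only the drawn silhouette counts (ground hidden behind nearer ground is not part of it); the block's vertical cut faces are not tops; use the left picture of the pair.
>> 0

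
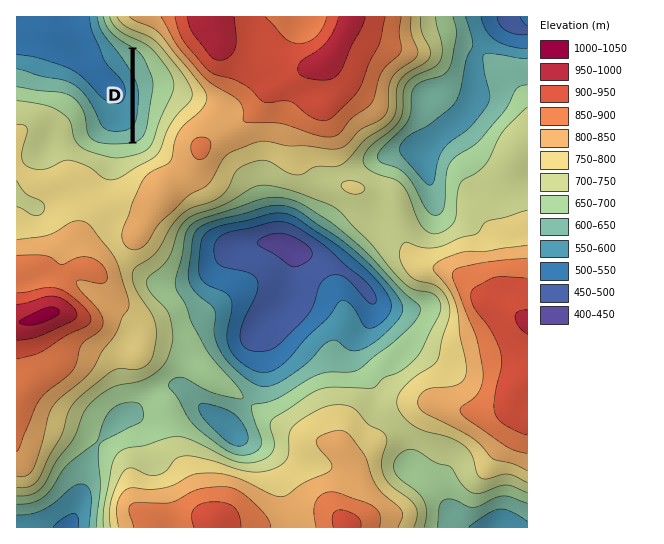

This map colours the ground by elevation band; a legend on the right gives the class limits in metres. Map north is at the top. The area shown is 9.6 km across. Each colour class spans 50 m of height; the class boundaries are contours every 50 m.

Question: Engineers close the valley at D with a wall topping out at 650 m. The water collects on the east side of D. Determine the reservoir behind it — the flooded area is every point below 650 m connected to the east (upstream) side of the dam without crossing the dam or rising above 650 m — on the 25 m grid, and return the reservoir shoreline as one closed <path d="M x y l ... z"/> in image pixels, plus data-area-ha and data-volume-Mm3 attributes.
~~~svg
<path d="M135 49l0 1 0 1 0 2 0 1 0 1 0 2 0 1 0 1 0 2 0 1 0 1 0 2 0 1 0 1 0 2 0 1 0 1 0 2 0 1 0 1 0 2 0 1 0 1 0 2 0 1 0 1 0 2 0 1 0 1 0 2 0 1 0 1 0 2 0 1 0 1 0 2 0 1 0 1 0 2 0 1 0 1 0 2 0 1 0 1 0 2 0 1 0 1 0 2 0 1 0 1 0 2 0 1 0 1 0 2 0 1 0 1 0 2 0 1 0 1 0 2 0 1 0 1 0 2 0 1 0 1 0 2 0 1 0 1 0 2 2 0 1 0 1 0 0-1 1-1 1 0 0-1 1-1 1 0 0-1 1-1 0-1 1-1 0-2 0-1 1-1 1 0 0-2 0-1 0-1 0-1 1-1 0-1 0-1 0-2 0-1 0-1 0-2 1 0 0-1 0-1 0-2 0-1 0-1 0-2 0-1 1-1 1 0 0-2 0-1 0-1 0-2 0-1 0-1 1 0 0-2 0-1 0-1 0-2 0-1 1-1 0-2 0-1 0-1 0-2 0-1 0-1 0-1-1-1 0-1 0-1-1-1 0-1 0-1 0-1-1-1-1-1 0-1 0-1-1 0 0-2 0-1-1-1 0-2-1 0-1-1 0-1 0-1-1-1 0-1-1-1-1-1-1-1 0-1 0-1-1 0-1-1-1 0-1-1-1-1-1-1z" data-area-ha="43" data-volume-Mm3="10.08"/>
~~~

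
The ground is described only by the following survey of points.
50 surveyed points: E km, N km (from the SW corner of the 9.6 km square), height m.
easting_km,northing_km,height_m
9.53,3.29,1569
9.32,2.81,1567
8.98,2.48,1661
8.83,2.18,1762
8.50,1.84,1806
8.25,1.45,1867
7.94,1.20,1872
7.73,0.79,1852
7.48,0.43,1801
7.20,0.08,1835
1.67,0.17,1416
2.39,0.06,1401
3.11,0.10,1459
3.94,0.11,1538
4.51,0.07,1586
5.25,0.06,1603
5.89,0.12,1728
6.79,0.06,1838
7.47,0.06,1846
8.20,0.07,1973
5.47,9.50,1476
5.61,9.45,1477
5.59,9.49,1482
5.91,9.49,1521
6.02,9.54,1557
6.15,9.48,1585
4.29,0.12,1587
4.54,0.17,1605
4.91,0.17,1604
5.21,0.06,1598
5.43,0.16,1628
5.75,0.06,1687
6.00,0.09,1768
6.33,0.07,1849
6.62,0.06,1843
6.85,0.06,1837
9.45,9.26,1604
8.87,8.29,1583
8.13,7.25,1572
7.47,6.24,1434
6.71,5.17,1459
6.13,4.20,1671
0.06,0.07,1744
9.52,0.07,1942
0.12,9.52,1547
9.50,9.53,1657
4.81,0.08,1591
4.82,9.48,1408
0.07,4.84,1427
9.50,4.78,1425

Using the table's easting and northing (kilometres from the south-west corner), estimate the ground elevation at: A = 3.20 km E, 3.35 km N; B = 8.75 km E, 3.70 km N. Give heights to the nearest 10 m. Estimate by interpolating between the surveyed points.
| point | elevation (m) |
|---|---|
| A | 1500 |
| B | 1580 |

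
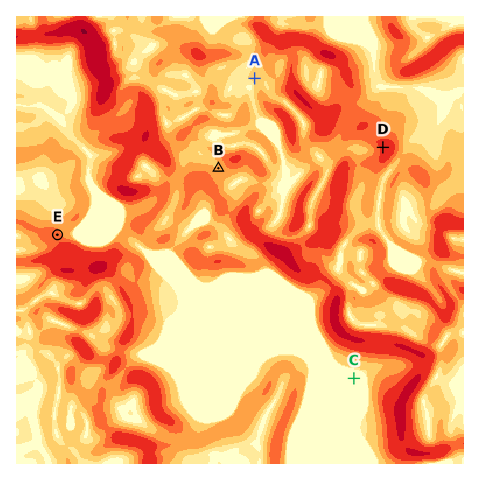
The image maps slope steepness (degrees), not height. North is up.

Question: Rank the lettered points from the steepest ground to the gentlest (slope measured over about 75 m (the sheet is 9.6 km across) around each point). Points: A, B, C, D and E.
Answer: D E B A C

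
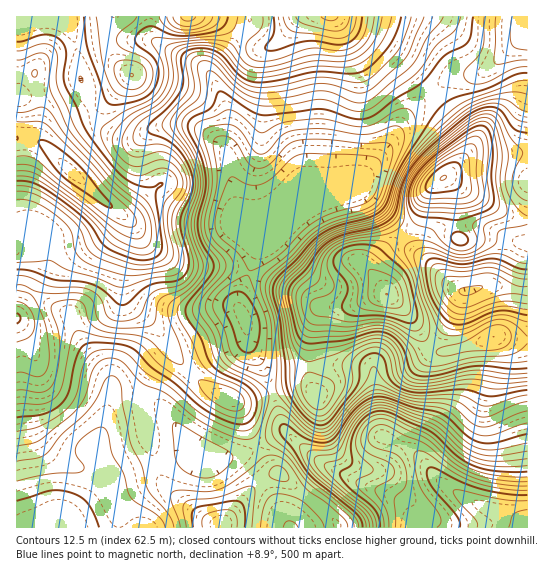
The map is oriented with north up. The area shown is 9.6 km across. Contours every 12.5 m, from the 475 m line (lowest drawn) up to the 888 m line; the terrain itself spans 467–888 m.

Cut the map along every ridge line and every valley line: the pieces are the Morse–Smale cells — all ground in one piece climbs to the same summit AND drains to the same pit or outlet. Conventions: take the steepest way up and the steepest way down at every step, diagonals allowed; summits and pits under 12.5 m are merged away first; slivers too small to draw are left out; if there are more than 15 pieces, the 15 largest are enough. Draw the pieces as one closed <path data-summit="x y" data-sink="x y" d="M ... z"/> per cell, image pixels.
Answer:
<path data-summit="330 17" data-sink="243 317" d="M334 16l-31 0-25 27-11 5-10-1-16-12-24 26-6 10 0 4 10 20 7 19-3 37 8 31 3 36 5 9 18 10 7 0 9-6 28-28 18-7 33-8 37-45 16-28 24-22-7-10-37-35-37-20z"/><path data-summit="71 171" data-sink="243 317" d="M91 111l-24 8-14 8-8 8-1 8 30 32 58 48 3 7 0 12-11 31 1 25 8 10 12 8 14 14 16 25 16 18 16-13 32-13 6-6 2-16-8-18 0-8 22-61-22-13-3-7-1-27-7-34-5-11-14-13-16-8-16-1-23 4-16 9-15 0-17-8-10-10z"/><path data-summit="494 337" data-sink="527 527" d="M501 336l-56 16-10-1-5-6-15 10-37 10-3 4 0 18 4 35 4 15 7 2 27 14 14 18 18 17 33 19 35 12 10 9 1-187z"/><path data-summit="17 318" data-sink="61 527" d="M31 292l-15 25 0 210 46 1 11-13 24-19 11-13-3-14-10-23 12-31 4-20 0-16-31-40-9-24z"/><path data-summit="386 294" data-sink="243 317" d="M358 188l-37 8-18 7-28 28-9 6-5 1-21 56-1 13 6 12 3 24 15 21 11 4 35-1 2-34 4-15 6-10 34-3 20-9 12-2-16-25 12-18 18-16-21-26z"/><path data-summit="71 171" data-sink="527 527" d="M62 16l-46 1 0 270 13 4 7-9 7-17-2-7-7-5 53-10 19-11 11-17 0-2-7-8-36-30-30-32 1-8 8-8 14-8 25-9-13-37-3-28-4-12z"/><path data-summit="317 395" data-sink="527 527" d="M350 365l-40 2-1 11 4 13-8-6-8 0-24 8 11 36 21 20 21 16 23 12 52 23 7 7 7 21 112-1-18-12-27-8-25-14-14-9-26-31-27-14-7-2-3-6-7-60-8-4z"/><path data-summit="71 171" data-sink="61 527" d="M118 212l-2 7-7 10-8 7-14 7-53 10 7 5 2 7-12 26 18 13 22 11 9 24 31 40-1 21 7-5 26 1 11 4 11 9 2-8 24-28-16-18-16-25-14-14-12-8-8-10-1-25 11-31 0-12-3-7z"/><path data-summit="222 525" data-sink="61 527" d="M257 448l-15 7-27 5-8 0-14-7-74 23-48 40-8 11 159 1 1-5 34-39 9-7 13-4-15-12z"/><path data-summit="131 75" data-sink="243 317" d="M149 16l-37 1-5 18 1 12 8 15 15 13-28 30-11 6 4 8 14 13 13 5 15 0 16-9 11-3 28 0 16 8 16 16 3-35-16-37-13-13-44-23-4-7z"/><path data-summit="443 178" data-sink="467 291" d="M447 177l-8 3-11 11-11 31-14 13 0 3 50 49 6 4 12 0 15-6 41 6 1-70-15-4-14-6-32-19z"/><path data-summit="330 17" data-sink="527 33" d="M527 16l-192 1 15 11 37 20 44 44 22-16 24-1 13-7 20-20 18-13z"/><path data-summit="443 178" data-sink="243 317" d="M431 92l-24 23-16 28-36 44 6 2 19 20 22 27 15-14 11-31 29-25 14-20 0-4-7-12z"/><path data-summit="443 178" data-sink="527 33" d="M527 36l-17 12-24 23-9 4-24 1-21 15 1 4 31 35 7 12-6 17 5-4 58-2z"/><path data-summit="386 294" data-sink="527 527" d="M387 295l-8 0-30 12-28 1-6 10-4 15-2 33 56 1 6 2 3 7 1-7 3-4 37-10 12-7 2-3-14-23-18-21z"/>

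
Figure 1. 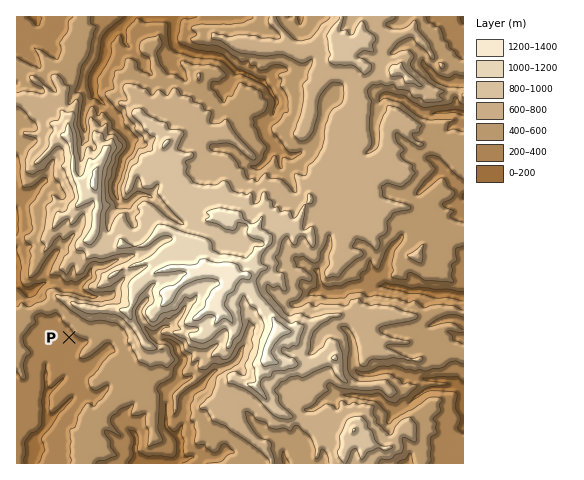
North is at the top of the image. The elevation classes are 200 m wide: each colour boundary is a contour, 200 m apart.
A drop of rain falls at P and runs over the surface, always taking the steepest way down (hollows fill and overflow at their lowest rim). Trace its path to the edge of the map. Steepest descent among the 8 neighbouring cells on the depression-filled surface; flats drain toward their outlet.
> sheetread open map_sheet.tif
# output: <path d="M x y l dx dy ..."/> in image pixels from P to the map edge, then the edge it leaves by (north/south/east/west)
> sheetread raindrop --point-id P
<path d="M69 337l1 3 0 6-4 4-4 1-10 11-5 0-1 1 0 25 1 1 0 6-1 1 0 29-1 3-12 13 0 15-1 2 0 5"/>
exit: south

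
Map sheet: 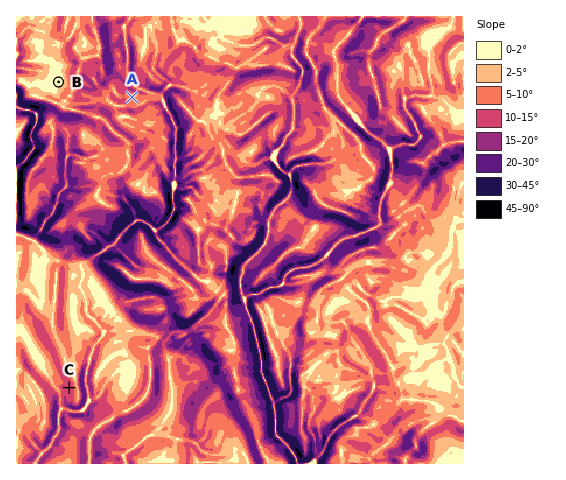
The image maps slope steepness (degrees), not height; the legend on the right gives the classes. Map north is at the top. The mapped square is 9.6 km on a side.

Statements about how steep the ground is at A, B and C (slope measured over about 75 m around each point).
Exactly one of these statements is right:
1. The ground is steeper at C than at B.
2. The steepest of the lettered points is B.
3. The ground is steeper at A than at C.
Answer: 1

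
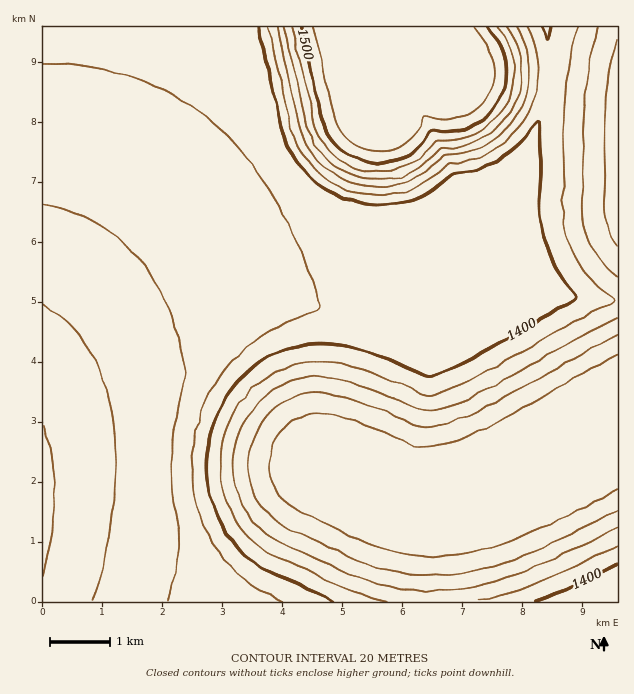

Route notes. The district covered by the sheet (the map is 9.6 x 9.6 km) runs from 1315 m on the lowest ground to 1530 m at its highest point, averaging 1415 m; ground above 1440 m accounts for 30.5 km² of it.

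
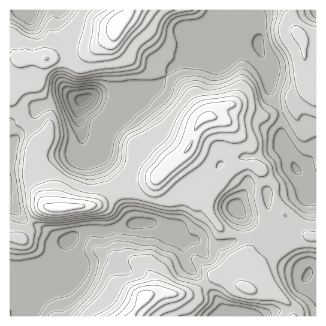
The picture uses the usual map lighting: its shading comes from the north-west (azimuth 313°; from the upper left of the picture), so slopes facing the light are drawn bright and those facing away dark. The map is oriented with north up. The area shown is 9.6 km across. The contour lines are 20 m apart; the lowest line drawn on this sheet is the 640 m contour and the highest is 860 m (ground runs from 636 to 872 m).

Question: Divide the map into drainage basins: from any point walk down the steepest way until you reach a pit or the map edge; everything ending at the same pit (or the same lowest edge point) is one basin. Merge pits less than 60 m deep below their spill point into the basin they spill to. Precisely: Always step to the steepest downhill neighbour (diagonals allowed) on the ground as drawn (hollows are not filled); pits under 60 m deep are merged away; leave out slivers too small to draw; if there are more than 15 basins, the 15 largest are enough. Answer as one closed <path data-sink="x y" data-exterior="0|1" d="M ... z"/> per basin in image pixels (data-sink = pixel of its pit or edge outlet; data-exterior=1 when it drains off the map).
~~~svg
<path data-sink="82 99" data-exterior="0" d="M316 10l-187 0-12 13-4 10-23 18-19 6-16 1-29-1-8 2-8-2 0 36 28 46-4 28 8 17 3 20 5 4 47-3 14-12 18-10 26-5 14-13 26 32 14 6 0 8 13 18 19 6 5 4 1 19-12 2-14 16 27 12 6-10-3-11 7-2 18-14 4-7-2-5 9 4 20-7 9 0z"/><path data-sink="68 240" data-exterior="0" d="M10 93l0 223 121 0 13-19-13-5-13-10-2-10 6-10 13 0 10 5 8 13 0 10-5 5 41-1 8-3 17-14 9-1 12-16 12-2-1-19-5-4-19-6-13-18 0-8-14-6-26-32-14 13-26 5-18 10-14 12-33 3-16-1-4-5-2-18-8-17 4-28-15-25-10-13z"/><path data-sink="27 10" data-exterior="1" d="M128 10l-118 0 0 46 8 3 8-2 29 1 16-1 19-6 23-18 4-10 11-10z"/><path data-sink="248 314" data-exterior="0" d="M221 276l-7 1-22 16-45 2-15 21 162 0-2-9-12-11-9-4-21-3z"/><path data-sink="308 275" data-exterior="0" d="M310 236l-23 7-9-4 2 5-4 7-24 17 2 10-6 10 10 4 13 0 9 4 12 11 2 9 22 0 0-79z"/>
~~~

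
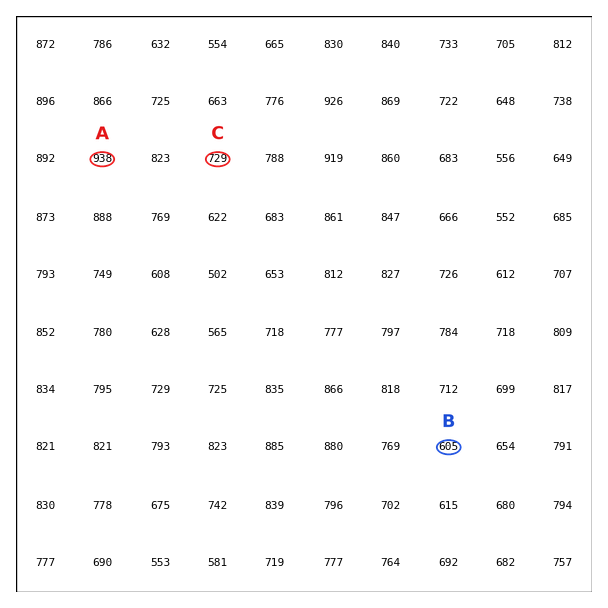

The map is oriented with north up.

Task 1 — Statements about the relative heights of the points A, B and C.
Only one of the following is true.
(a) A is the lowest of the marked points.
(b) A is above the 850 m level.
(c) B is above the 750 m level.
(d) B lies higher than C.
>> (b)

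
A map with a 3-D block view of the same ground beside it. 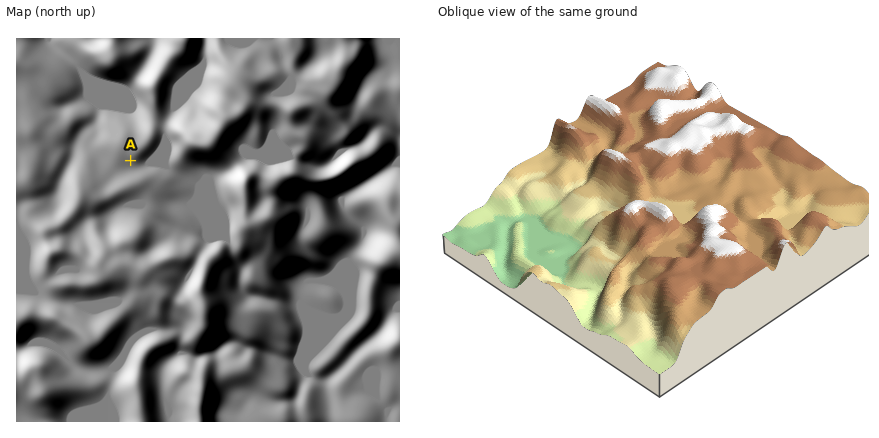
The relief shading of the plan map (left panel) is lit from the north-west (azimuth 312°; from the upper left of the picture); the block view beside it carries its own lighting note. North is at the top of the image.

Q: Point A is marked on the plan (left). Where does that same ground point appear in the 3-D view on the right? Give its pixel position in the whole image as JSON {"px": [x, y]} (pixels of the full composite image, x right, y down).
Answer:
{"px": [742, 197]}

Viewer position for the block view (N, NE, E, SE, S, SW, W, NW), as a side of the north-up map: NE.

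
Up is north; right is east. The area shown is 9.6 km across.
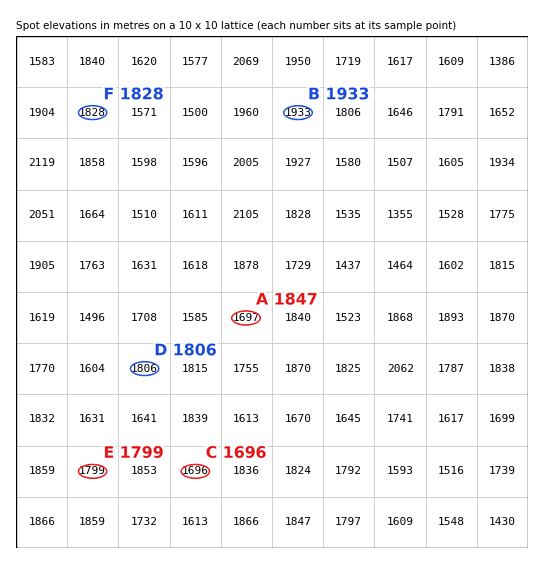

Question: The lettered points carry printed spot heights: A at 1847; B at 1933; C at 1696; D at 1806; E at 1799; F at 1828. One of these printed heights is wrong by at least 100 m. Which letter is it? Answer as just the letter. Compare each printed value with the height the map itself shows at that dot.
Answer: A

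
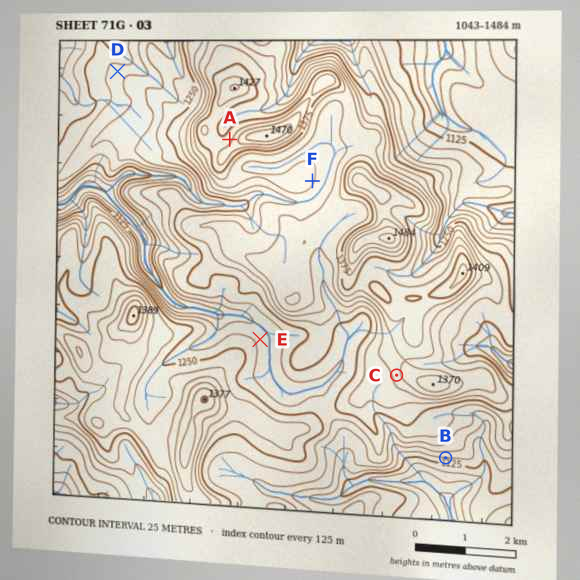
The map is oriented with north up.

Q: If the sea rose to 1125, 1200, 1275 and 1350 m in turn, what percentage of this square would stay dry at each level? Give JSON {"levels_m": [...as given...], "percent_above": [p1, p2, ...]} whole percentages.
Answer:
{"levels_m": [1125, 1200, 1275, 1350], "percent_above": [88, 70, 39, 11]}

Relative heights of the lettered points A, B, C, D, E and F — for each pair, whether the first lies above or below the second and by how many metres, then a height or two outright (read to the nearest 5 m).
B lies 240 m below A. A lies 230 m above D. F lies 180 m above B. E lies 175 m below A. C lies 160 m above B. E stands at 1215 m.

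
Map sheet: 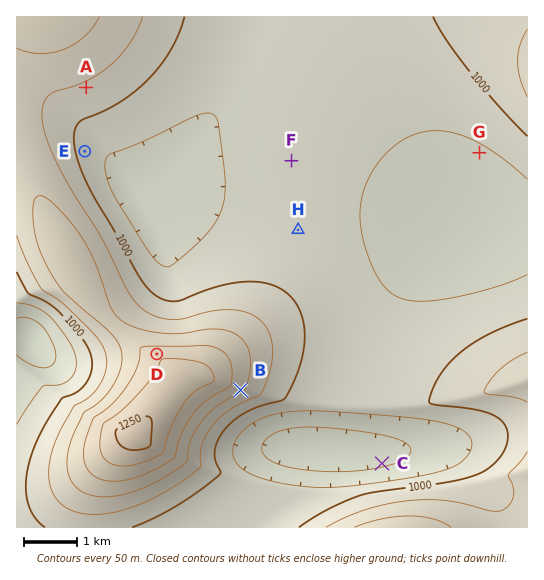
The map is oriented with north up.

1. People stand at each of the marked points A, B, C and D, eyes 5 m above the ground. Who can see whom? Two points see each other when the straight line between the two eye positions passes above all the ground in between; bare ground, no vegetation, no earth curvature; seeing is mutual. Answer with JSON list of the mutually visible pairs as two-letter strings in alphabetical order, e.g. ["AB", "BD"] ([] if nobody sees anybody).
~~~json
["AD", "BC"]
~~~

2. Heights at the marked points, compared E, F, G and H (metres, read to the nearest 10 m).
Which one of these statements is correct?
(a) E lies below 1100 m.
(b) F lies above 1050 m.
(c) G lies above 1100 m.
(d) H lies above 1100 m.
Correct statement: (a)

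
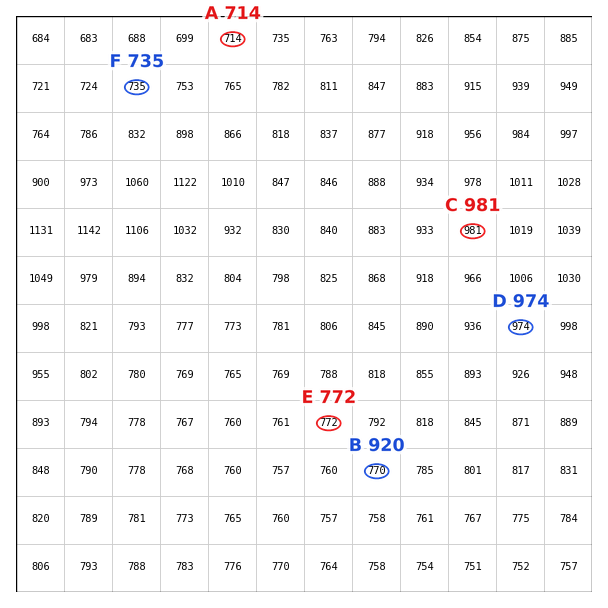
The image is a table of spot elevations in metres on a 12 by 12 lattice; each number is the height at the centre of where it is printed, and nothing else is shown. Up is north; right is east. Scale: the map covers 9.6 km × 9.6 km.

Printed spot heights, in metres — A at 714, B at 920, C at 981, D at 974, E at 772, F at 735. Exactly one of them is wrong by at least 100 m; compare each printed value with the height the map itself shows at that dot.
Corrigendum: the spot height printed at B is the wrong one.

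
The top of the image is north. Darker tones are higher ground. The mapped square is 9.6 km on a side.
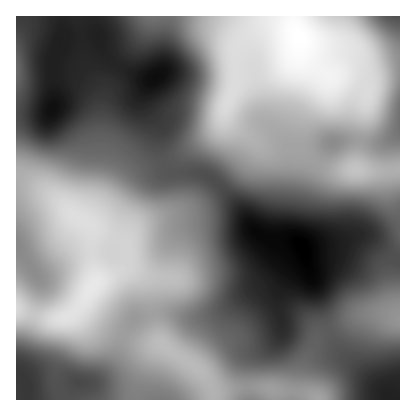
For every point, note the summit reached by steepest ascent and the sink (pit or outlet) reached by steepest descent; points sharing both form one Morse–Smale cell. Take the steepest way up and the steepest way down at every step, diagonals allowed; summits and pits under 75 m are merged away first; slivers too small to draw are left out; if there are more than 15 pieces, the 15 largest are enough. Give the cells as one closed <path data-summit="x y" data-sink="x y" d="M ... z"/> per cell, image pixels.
<path data-summit="302 248" data-sink="94 284" d="M98 35l-36 5-9 20 1 46-4 6-34 4 0 194 32 9 20-2 13-11 17-25 26-13 4 0 16 9 6 7 5 38 6 22 40 28 11 16 2 12 186 0 0-140-10-5-22-17-6-2-10 1-16 7-30 5-12-8-26-2-17-13-13-20-26-27-14-6-28-1-5-8-4-12-2-26-14-24 2-16 6-6-13-3-28-14-8-9z"/><path data-summit="302 248" data-sink="298 36" d="M400 16l-384 0 0 98 28 0 6-2 4-6-1-46 9-20 36-5 6 19 8 9 28 14 14 1-7 8-2 16 14 24 2 26 4 12 5 8 28 1 14 6 26 27 13 20 17 13 26 2 12 8 30-5 16-7 10-1 6 2 22 17 10 5z"/><path data-summit="26 384" data-sink="94 284" d="M128 268l-4 0-26 13-17 25-13 11-20 2-32-9 0 62 10 10 2 18 186 0-2-12-11-16-40-28-6-22-5-38-6-7z"/><path data-summit="26 384" data-sink="298 36" d="M16 372l0 28 10 0 0-18z"/>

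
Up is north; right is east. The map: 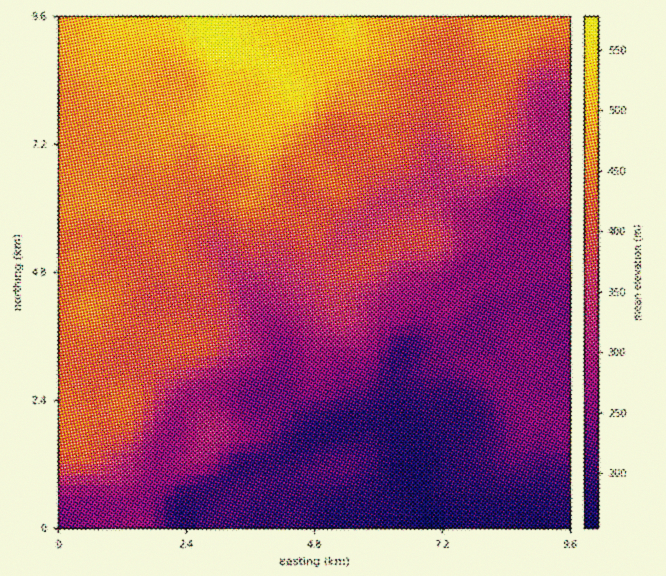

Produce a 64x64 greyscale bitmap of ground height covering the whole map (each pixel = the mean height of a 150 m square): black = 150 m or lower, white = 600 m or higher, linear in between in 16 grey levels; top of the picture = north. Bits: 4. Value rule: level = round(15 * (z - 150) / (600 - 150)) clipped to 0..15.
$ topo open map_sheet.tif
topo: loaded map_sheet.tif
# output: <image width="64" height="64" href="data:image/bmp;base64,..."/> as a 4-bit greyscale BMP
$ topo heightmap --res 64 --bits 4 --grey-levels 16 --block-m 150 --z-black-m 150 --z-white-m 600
<image width="64" height="64" href="data:image/bmp;base64,Qk12CAAAAAAAAHYAAAAoAAAAQAAAAEAAAAABAAQAAAAAAAAIAAATCwAAEwsAABAAAAAAAAAAAAAAABEREQAiIiIAMzMzAERERABVVVUAZmZmAHd3dwCIiIgAmZmZAKqqqgC7u7sAzMzMAN3d3QDu7u4A////ADMzRERERDIREiIiIhERIiEREREREREAAAARERERERERMzNERERDMhESIiIiIRIiIRERERERERAAAREREREREREzNEREREMyERIiIiIiIiIhEREREREREAAREREREREREUREREREQzIhESIiIiIiIiIREREREREQARERERERERERRERERERDMyIiIiIiIiIiIiIiEREREQARERERERERERFVVVVVVERDMyIiIiIiIiIiIiIiEREQABERERERIiERInd2ZmZVREREMzIiIiIiIiIiIiIhERAAEREREiIiIiIiiIiHZmVUREREQyIiIiIiIiIiIiERERERERIiIiIiIiKZmYh2ZVRERVVUMiIiIhIiIiIiIhEREREREiIiIzIiI5mZmId2VEREVVVDMiIiEREiIiIiERERERESIiIzMzMzmZmYiHZVRERVVVRDMyIhERESIiERERERERIiIjMzMzOZmZmJh2VERFVVVURDMiERERERERERERERESIiMzMzM6qZmZmYdlREVVVVRDMzIhERERERERERERERIiIzMzMzqqmZmZmGVERVVVRDMzMiIiEREREREREREREiIzMzMzOqmZmZmYdlREVVRDMzMzIiIiIRERERERERESIjMzMzM6qZmZqpiGVURVREMzMzMzMzIiIiERERERESIjMzMzMzmZmZmqmYdlVEREQzMzMzMzMzIiIhESIiIiIjMzMzMzOZmZmZmZh3ZVVERDMzMzMzMzMzMiESIiIiIjMzMzMzM5mZmZmZiId2ZVVEQzMzMzRDMzMzIiIiIiIzMzMzMzMzmZmZmZiIiId2ZVVEQzMzREQzMzMiIiMzMzMzMzMzMzOZmZmYiIiIiId2ZVVEQzNEREREQyIiIzMzMzMzMzMzM5mZmZmIiZmIiId2VVRDM0REREREMiIiMzMzMzMzRDMzmZmZmYiZmZmZmHZmVUQ0RFVEREQyIiIzMzMzMzNEMzOZmZmZmZmZmZmYh2ZURERFVVVVVDMiIjMzMzMzNEMzM5mqqZmZmZmZmIiHZVRERFVVZmVUQzMzMzMzMzM0MzMzmqqqmZmZmZmIiIdmVERFVWZmZlVEQzM0QzMzMzMzMzOqqqqZmZiIiIiIh2ZVVVVWZndmZVREQ0REMzMzMzMzM5qqqqmZiIiIiIiHZlVVVWZnd2ZlVERERERDMzMzMzMzmqqqqZmIiIiIiHdlVVVmZnd3dmVVREREREQzMzMzMzOZqqqqmYiIiIiId2VVZmZnd3d2ZlVVREREREMzMzMzM5mZmZmZmIiJiIh3ZmZmZnd3d3d2ZVVUREREREREMzMzqpmZmZmYiZmYiHZmZmZnd3eIiId2VVVUREREREREMzOqqpmZmZmZmZiIdmd3d3d3d4iIiHdmVVVURERERERERKqqqZmZmZmZiId3d3d3d3d3iIiIh3dmZlVEREREREREmqqpmZmZmZmIh3d4iHd3iIh3iIiIh3d3ZURERERERESZqpmZmZmZmYiHd4iIiIiIiHd3eIiIiIh2VURERERERJmZmZmZmZmZiIiIiIiIiIiId3d3iIiIiHZVVEREREREqpmZmZmqqZmYiIiJmYiJmYiHd3d4iIiHdlVURERERESqqqqqqqqpmZmIiZmZmZmZiId3d3d3d3dlVVRERERERKqqqqqqqqqZmZmZqqmZmZiIiId3d3d3d2VVVEREREREqqqqqqqqqqqZmZqqqpmYiIiIiHd3d3d2ZVVVRERERVWqqqqqqqqqqpmZqqqqqZiImZmYh3d3d2ZmZlVURERVVaqqqqqqqqqpmZmqqqqpmImZmZiId3d2ZmZmZlVERVVVqqqqqqqqqqmZqqqqqqmZmZqZmYiId3dmZ3ZmZlVVVVWqqqqqqqqqqqqqqqqrqpmZqpmZmIiId3Znd3d2ZVVVVaqqqqqqqqqqqqqqqru6mZqpmZmZmIiHdnd3iIdmVVVVqqqqqqqqqqqqq6qru7qqqpmZmZmZmId3d4iIh3ZlVVWqqqqqqqq7qqq7u7vMy6qqmZmZmZmYh3d4iJmIdmVVVaqqqqqqq7u6q7u7vMzLuqqZmZmZmZmId3iZmZh3ZVVVqqqqqqq7u7u7vMzMzMy7qpmZmZmZmIh4iJmZmIdlVVWqqqqqqru7u7zMzMzMzMy7qZmZmZmZiIiJmamYh2VVVaqqqqqru7u7vMzMzMzMzMuqmaqqmZmYiJmaqZmHZVVVqqqqqqu7u7u8zMzMzM3d3LqqqqqqmZmJmZqpmYdmVVWqqqqru7u7u7vMzMzM3d7dy7qqqqqpmZmZmZmZmHZVVaqqq7u7u7u7u8zMzMzd3t3Mu7u6qqmZmZmZmZmYdlVWqqu7u7u7u7u7zN3Mzd3u3czLu6qqmZmZmZmZmph2Zmaqu7u7u7u7u7vM3d3d3u3d3My7uqqpmZmZmZmamYdmZ6u7u7vLu7u7vM3d3d7u3d3czMu7qqqpmZmZmaqpmHd4u7u8zMy7u7vM3e7u7u3d3czMzMu7qqqZmZmaqqqZiIi7u8zMzMzMzN3u7u7u3d3dzMzMzLu6qpmZmaqqqqmYibu8zMzMzMzN3u7u7u3d3dzM3d3Mu7qqmZmaqqu6qqmZu7zMzMzMzN3u7u7u3d3dzMzd3cy7u6qqmaqqu7uqqqq7vMzN3M3d3e7u7u7d3d3Mzd3dzLu7uqqqqquqqqqqqru8zN3d3d3e7u7u7t3d3czN3d3Mu7u7qqqqu6qqqqqq"/>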